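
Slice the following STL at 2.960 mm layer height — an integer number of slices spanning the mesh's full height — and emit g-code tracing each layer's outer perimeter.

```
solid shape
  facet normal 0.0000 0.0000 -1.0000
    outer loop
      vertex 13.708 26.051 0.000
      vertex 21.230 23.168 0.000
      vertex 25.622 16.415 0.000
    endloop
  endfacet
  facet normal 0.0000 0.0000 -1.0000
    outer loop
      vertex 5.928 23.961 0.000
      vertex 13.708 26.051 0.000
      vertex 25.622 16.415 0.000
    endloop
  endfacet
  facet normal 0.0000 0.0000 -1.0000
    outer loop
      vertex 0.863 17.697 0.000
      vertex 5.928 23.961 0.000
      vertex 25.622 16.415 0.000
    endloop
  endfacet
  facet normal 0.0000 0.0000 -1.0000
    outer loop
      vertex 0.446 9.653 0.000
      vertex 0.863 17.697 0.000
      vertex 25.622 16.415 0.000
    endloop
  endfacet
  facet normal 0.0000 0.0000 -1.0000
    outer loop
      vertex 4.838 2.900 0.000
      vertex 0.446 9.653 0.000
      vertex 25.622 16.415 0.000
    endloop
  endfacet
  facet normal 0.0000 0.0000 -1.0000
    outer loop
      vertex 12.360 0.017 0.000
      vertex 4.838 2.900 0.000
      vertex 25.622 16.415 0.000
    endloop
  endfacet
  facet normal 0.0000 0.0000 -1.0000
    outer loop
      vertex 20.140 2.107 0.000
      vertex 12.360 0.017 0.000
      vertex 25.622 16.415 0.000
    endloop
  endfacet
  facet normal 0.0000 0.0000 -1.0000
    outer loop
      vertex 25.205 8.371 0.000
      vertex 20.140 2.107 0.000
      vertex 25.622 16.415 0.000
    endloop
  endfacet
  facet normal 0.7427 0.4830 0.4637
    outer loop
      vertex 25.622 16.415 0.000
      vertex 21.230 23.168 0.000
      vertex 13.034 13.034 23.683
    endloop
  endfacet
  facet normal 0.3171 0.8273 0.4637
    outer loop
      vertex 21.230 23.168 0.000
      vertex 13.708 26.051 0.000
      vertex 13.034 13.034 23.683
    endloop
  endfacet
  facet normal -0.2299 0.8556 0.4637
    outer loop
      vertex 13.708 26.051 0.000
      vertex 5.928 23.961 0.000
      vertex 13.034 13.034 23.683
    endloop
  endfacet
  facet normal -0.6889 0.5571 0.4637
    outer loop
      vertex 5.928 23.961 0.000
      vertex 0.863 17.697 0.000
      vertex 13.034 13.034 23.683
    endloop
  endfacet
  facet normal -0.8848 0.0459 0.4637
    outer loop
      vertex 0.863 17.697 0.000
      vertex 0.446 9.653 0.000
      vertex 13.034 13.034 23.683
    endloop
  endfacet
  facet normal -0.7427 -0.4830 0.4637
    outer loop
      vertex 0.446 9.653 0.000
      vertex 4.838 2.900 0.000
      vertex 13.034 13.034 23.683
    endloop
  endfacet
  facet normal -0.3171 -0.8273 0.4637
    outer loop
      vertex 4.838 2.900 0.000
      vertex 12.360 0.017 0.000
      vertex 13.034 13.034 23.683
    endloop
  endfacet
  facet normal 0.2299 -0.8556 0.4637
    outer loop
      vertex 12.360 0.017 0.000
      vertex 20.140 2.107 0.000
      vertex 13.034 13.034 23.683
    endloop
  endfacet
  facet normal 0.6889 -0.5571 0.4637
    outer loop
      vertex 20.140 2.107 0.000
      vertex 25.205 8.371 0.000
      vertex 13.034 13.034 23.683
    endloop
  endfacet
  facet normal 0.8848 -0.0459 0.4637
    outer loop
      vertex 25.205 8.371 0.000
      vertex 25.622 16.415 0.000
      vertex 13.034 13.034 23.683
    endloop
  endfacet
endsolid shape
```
; perimeter-only toolpath
G21 ; units = mm
G90 ; absolute positioning
G28 ; home
; layer 1
G0 Z2.960
G0 X24.048 Y15.992
G1 X20.206 Y21.901
G1 X13.624 Y24.424
G1 X6.816 Y22.595
G1 X2.384 Y17.114
G1 X2.019 Y10.076
G1 X5.862 Y4.167
G1 X12.444 Y1.644
G1 X19.252 Y3.473
G1 X23.684 Y8.954
G1 X24.048 Y15.992
; layer 2
G0 Z5.921
G0 X22.475 Y15.570
G1 X19.181 Y20.634
G1 X13.540 Y22.797
G1 X7.704 Y21.229
G1 X3.906 Y16.531
G1 X3.593 Y10.498
G1 X6.887 Y5.434
G1 X12.528 Y3.271
G1 X18.364 Y4.839
G1 X22.162 Y9.537
G1 X22.475 Y15.570
; layer 3
G0 Z8.881
G0 X20.902 Y15.147
G1 X18.157 Y19.368
G1 X13.455 Y21.170
G1 X8.593 Y19.863
G1 X5.427 Y15.948
G1 X5.167 Y10.921
G1 X7.912 Y6.700
G1 X12.613 Y4.898
G1 X17.475 Y6.205
G1 X20.641 Y10.120
G1 X20.902 Y15.147
; layer 4
G0 Z11.841
G0 X19.328 Y14.724
G1 X17.132 Y18.101
G1 X13.371 Y19.543
G1 X9.481 Y18.497
G1 X6.949 Y15.366
G1 X6.740 Y11.344
G1 X8.936 Y7.967
G1 X12.697 Y6.526
G1 X16.587 Y7.571
G1 X19.119 Y10.703
G1 X19.328 Y14.724
; layer 5
G0 Z14.802
G0 X17.755 Y14.302
G1 X16.108 Y16.834
G1 X13.287 Y17.915
G1 X10.369 Y17.132
G1 X8.470 Y14.783
G1 X8.313 Y11.766
G1 X9.960 Y9.234
G1 X12.781 Y8.153
G1 X15.699 Y8.936
G1 X17.598 Y11.285
G1 X17.755 Y14.302
; layer 6
G0 Z17.762
G0 X16.181 Y13.879
G1 X15.083 Y15.567
G1 X13.203 Y16.288
G1 X11.258 Y15.766
G1 X9.991 Y14.200
G1 X9.887 Y12.189
G1 X10.985 Y10.501
G1 X12.866 Y9.780
G1 X14.811 Y10.302
G1 X16.077 Y11.868
G1 X16.181 Y13.879
; layer 7
G0 Z20.723
G0 X14.607 Y13.457
G1 X14.059 Y14.301
G1 X13.118 Y14.661
G1 X12.146 Y14.400
G1 X11.513 Y13.617
G1 X11.460 Y12.611
G1 X12.009 Y11.767
G1 X12.950 Y11.407
G1 X13.922 Y11.668
G1 X14.555 Y12.451
G1 X14.607 Y13.457
M2 ; end

The solid is a regular 10-sided pyramid, base circumscribed radius ≈ 13 mm, apex at z ≈ 23.7 mm. Slicing at Δz = 2.960 mm — 8 equal slices spanning the solid's height, so layer i sits at z = i·h/8 — gives 7 non-empty perimeters. Each is a 10-segment closed polygon; G0 lifts to the layer z and rapids to the start vertex, then G1 traces the edges. The cross-section shrinks linearly with z (the slice at the apex is degenerate and omitted).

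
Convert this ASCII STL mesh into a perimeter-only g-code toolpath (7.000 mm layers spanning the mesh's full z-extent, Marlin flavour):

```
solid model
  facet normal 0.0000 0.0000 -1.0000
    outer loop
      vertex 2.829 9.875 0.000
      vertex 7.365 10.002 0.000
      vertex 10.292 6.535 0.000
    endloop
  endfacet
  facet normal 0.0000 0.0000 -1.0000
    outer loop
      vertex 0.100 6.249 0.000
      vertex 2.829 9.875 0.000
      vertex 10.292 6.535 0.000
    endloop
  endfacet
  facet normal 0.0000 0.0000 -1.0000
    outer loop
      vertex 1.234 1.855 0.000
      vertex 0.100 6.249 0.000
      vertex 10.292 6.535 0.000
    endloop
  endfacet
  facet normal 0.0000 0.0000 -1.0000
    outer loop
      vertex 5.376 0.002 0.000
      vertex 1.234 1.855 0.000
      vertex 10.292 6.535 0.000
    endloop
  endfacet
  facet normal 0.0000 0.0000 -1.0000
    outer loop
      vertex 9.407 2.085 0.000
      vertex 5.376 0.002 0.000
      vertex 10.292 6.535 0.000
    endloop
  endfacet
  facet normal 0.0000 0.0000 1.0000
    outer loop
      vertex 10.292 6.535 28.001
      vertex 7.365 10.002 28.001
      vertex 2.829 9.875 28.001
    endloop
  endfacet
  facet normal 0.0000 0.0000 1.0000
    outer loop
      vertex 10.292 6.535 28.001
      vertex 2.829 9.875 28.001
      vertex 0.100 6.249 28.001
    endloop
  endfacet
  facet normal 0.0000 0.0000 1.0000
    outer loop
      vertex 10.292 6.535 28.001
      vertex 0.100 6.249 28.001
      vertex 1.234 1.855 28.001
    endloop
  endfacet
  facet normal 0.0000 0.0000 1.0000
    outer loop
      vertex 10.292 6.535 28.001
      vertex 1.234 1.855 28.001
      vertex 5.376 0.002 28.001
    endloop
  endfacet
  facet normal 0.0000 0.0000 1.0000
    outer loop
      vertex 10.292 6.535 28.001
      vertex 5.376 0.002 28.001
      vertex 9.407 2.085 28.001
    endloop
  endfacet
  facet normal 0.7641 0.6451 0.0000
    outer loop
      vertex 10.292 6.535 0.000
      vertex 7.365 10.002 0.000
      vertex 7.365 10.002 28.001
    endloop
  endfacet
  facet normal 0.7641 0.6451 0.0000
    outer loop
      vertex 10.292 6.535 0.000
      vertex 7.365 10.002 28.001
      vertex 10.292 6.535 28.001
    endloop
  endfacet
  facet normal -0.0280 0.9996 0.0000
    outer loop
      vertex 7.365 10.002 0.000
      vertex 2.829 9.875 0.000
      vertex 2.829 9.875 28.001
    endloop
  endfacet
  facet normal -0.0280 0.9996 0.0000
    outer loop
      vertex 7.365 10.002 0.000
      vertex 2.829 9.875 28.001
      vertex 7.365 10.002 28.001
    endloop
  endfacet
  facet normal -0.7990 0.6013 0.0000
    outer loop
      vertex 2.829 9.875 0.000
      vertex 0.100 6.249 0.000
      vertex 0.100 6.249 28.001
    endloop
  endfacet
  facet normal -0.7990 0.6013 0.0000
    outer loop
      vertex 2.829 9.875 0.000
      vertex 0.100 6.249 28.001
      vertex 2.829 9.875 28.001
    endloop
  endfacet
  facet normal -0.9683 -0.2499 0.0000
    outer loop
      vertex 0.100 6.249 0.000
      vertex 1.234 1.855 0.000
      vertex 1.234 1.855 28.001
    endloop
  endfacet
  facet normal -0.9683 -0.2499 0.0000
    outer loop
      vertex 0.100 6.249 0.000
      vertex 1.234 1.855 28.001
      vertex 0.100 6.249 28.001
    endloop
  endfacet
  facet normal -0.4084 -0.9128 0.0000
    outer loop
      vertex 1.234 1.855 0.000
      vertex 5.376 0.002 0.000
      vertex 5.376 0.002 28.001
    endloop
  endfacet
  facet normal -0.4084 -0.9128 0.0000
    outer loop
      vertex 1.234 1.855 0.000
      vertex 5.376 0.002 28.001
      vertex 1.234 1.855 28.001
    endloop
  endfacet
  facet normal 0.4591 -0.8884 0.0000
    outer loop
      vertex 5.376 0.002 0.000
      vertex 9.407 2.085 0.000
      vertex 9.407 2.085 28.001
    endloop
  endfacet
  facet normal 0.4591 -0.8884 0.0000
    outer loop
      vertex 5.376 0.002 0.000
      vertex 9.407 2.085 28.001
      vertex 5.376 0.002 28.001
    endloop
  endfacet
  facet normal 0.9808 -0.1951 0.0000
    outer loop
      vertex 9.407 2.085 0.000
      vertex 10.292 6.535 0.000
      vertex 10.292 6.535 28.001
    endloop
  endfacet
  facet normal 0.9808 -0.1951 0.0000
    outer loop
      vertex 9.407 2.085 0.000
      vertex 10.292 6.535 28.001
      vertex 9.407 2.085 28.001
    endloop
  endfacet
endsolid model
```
; perimeter-only toolpath
G21 ; units = mm
G90 ; absolute positioning
G28 ; home
; layer 1
G0 Z7.000
G0 X10.292 Y6.535
G1 X7.365 Y10.002
G1 X2.829 Y9.875
G1 X0.100 Y6.249
G1 X1.234 Y1.855
G1 X5.376 Y0.002
G1 X9.407 Y2.085
G1 X10.292 Y6.535
; layer 2
G0 Z14.001
G0 X10.292 Y6.535
G1 X7.365 Y10.002
G1 X2.829 Y9.875
G1 X0.100 Y6.249
G1 X1.234 Y1.855
G1 X5.376 Y0.002
G1 X9.407 Y2.085
G1 X10.292 Y6.535
; layer 3
G0 Z21.001
G0 X10.292 Y6.535
G1 X7.365 Y10.002
G1 X2.829 Y9.875
G1 X0.100 Y6.249
G1 X1.234 Y1.855
G1 X5.376 Y0.002
G1 X9.407 Y2.085
G1 X10.292 Y6.535
; layer 4
G0 Z28.001
G0 X10.292 Y6.535
G1 X7.365 Y10.002
G1 X2.829 Y9.875
G1 X0.100 Y6.249
G1 X1.234 Y1.855
G1 X5.376 Y0.002
G1 X9.407 Y2.085
G1 X10.292 Y6.535
M2 ; end

The solid is a regular 7-sided prism (a cylinder approximated with 7 flat sides), circumscribed radius ≈ 5.23 mm, height ≈ 28 mm. Slicing at Δz = 7.000 mm — 4 equal slices spanning the solid's height, so layer i sits at z = i·h/4 — gives 4 non-empty perimeters. Each is a 7-segment closed polygon; G0 lifts to the layer z and rapids to the start vertex, then G1 traces the edges.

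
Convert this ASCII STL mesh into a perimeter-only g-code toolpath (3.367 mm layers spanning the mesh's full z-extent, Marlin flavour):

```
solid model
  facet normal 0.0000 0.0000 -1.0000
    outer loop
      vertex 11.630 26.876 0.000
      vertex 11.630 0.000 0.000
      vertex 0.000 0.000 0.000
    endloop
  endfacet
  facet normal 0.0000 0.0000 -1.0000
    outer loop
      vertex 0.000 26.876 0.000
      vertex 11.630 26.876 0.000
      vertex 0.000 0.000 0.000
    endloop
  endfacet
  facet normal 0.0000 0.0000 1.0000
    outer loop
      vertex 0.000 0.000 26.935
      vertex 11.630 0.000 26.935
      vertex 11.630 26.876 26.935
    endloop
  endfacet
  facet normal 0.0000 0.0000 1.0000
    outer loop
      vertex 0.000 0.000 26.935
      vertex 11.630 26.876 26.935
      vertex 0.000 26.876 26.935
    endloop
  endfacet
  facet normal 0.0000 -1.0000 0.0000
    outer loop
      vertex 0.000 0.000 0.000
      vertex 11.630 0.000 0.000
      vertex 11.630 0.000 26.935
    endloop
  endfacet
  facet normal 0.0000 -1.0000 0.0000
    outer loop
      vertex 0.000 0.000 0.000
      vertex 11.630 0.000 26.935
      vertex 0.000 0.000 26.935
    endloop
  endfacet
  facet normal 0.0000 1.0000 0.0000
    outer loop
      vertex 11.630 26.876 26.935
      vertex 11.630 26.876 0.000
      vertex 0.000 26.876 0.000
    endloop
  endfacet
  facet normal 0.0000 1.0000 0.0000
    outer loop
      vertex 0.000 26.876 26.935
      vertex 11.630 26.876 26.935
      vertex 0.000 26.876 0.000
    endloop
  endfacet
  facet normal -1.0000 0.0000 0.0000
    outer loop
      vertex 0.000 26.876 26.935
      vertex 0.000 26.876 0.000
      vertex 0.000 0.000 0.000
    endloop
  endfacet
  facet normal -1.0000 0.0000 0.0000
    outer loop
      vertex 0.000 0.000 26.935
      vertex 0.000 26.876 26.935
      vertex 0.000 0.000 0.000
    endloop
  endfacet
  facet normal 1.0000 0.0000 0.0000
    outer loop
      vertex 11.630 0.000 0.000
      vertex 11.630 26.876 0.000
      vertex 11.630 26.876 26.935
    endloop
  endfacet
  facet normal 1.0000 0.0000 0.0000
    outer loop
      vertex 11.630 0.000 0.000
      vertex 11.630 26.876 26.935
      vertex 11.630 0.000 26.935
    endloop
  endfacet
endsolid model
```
; perimeter-only toolpath
G21 ; units = mm
G90 ; absolute positioning
G28 ; home
; layer 1
G0 Z3.367
G0 X0.000 Y0.000
G1 X11.630 Y0.000
G1 X11.630 Y26.876
G1 X0.000 Y26.876
G1 X0.000 Y0.000
; layer 2
G0 Z6.734
G0 X0.000 Y0.000
G1 X11.630 Y0.000
G1 X11.630 Y26.876
G1 X0.000 Y26.876
G1 X0.000 Y0.000
; layer 3
G0 Z10.101
G0 X0.000 Y0.000
G1 X11.630 Y0.000
G1 X11.630 Y26.876
G1 X0.000 Y26.876
G1 X0.000 Y0.000
; layer 4
G0 Z13.467
G0 X0.000 Y0.000
G1 X11.630 Y0.000
G1 X11.630 Y26.876
G1 X0.000 Y26.876
G1 X0.000 Y0.000
; layer 5
G0 Z16.834
G0 X0.000 Y0.000
G1 X11.630 Y0.000
G1 X11.630 Y26.876
G1 X0.000 Y26.876
G1 X0.000 Y0.000
; layer 6
G0 Z20.201
G0 X0.000 Y0.000
G1 X11.630 Y0.000
G1 X11.630 Y26.876
G1 X0.000 Y26.876
G1 X0.000 Y0.000
; layer 7
G0 Z23.568
G0 X0.000 Y0.000
G1 X11.630 Y0.000
G1 X11.630 Y26.876
G1 X0.000 Y26.876
G1 X0.000 Y0.000
; layer 8
G0 Z26.935
G0 X0.000 Y0.000
G1 X11.630 Y0.000
G1 X11.630 Y26.876
G1 X0.000 Y26.876
G1 X0.000 Y0.000
M2 ; end

The solid is a rectangular box, roughly 11.6 × 26.9 mm footprint and 26.9 mm tall. Slicing at Δz = 3.367 mm — 8 equal slices spanning the solid's height, so layer i sits at z = i·h/8 — gives 8 non-empty perimeters. Each is a 4-segment closed polygon; G0 lifts to the layer z and rapids to the start vertex, then G1 traces the edges.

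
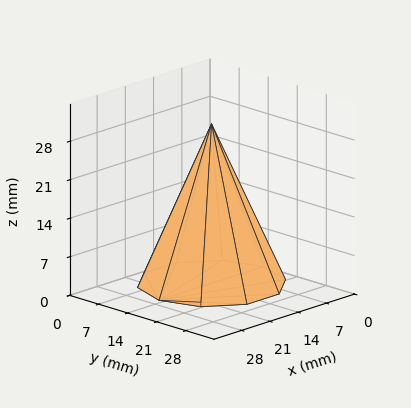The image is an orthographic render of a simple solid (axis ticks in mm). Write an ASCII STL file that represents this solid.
Reading the render: the shape is a regular 10-sided pyramid, base circumscribed radius ≈ 13 mm, apex at z ≈ 29 mm (dimensions read to the nearest mm from the axis ticks). For the STL, each face is triangulated and given an outward normal.

solid part
  facet normal 0.0000 0.0000 -1.0000
    outer loop
      vertex 17.0 25.4 0.0
      vertex 23.5 20.6 0.0
      vertex 26.0 13.0 0.0
    endloop
  endfacet
  facet normal 0.0000 0.0000 -1.0000
    outer loop
      vertex 9.0 25.4 0.0
      vertex 17.0 25.4 0.0
      vertex 26.0 13.0 0.0
    endloop
  endfacet
  facet normal 0.0000 0.0000 -1.0000
    outer loop
      vertex 2.5 20.6 0.0
      vertex 9.0 25.4 0.0
      vertex 26.0 13.0 0.0
    endloop
  endfacet
  facet normal 0.0000 0.0000 -1.0000
    outer loop
      vertex 0.0 13.0 0.0
      vertex 2.5 20.6 0.0
      vertex 26.0 13.0 0.0
    endloop
  endfacet
  facet normal 0.0000 0.0000 -1.0000
    outer loop
      vertex 2.5 5.4 0.0
      vertex 0.0 13.0 0.0
      vertex 26.0 13.0 0.0
    endloop
  endfacet
  facet normal 0.0000 0.0000 -1.0000
    outer loop
      vertex 9.0 0.6 0.0
      vertex 2.5 5.4 0.0
      vertex 26.0 13.0 0.0
    endloop
  endfacet
  facet normal 0.0000 0.0000 -1.0000
    outer loop
      vertex 17.0 0.6 0.0
      vertex 9.0 0.6 0.0
      vertex 26.0 13.0 0.0
    endloop
  endfacet
  facet normal 0.0000 0.0000 -1.0000
    outer loop
      vertex 23.5 5.4 0.0
      vertex 17.0 0.6 0.0
      vertex 26.0 13.0 0.0
    endloop
  endfacet
  facet normal 0.8740 0.2875 0.3918
    outer loop
      vertex 26.0 13.0 0.0
      vertex 23.5 20.6 0.0
      vertex 13.0 13.0 29.0
    endloop
  endfacet
  facet normal 0.5465 0.7401 0.3918
    outer loop
      vertex 23.5 20.6 0.0
      vertex 17.0 25.4 0.0
      vertex 13.0 13.0 29.0
    endloop
  endfacet
  facet normal 0.0000 0.9195 0.3932
    outer loop
      vertex 17.0 25.4 0.0
      vertex 9.0 25.4 0.0
      vertex 13.0 13.0 29.0
    endloop
  endfacet
  facet normal -0.5465 0.7401 0.3918
    outer loop
      vertex 9.0 25.4 0.0
      vertex 2.5 20.6 0.0
      vertex 13.0 13.0 29.0
    endloop
  endfacet
  facet normal -0.8740 0.2875 0.3918
    outer loop
      vertex 2.5 20.6 0.0
      vertex 0.0 13.0 0.0
      vertex 13.0 13.0 29.0
    endloop
  endfacet
  facet normal -0.8740 -0.2875 0.3918
    outer loop
      vertex 0.0 13.0 0.0
      vertex 2.5 5.4 0.0
      vertex 13.0 13.0 29.0
    endloop
  endfacet
  facet normal -0.5465 -0.7401 0.3918
    outer loop
      vertex 2.5 5.4 0.0
      vertex 9.0 0.6 0.0
      vertex 13.0 13.0 29.0
    endloop
  endfacet
  facet normal 0.0000 -0.9195 0.3932
    outer loop
      vertex 9.0 0.6 0.0
      vertex 17.0 0.6 0.0
      vertex 13.0 13.0 29.0
    endloop
  endfacet
  facet normal 0.5465 -0.7401 0.3918
    outer loop
      vertex 17.0 0.6 0.0
      vertex 23.5 5.4 0.0
      vertex 13.0 13.0 29.0
    endloop
  endfacet
  facet normal 0.8740 -0.2875 0.3918
    outer loop
      vertex 23.5 5.4 0.0
      vertex 26.0 13.0 0.0
      vertex 13.0 13.0 29.0
    endloop
  endfacet
endsolid part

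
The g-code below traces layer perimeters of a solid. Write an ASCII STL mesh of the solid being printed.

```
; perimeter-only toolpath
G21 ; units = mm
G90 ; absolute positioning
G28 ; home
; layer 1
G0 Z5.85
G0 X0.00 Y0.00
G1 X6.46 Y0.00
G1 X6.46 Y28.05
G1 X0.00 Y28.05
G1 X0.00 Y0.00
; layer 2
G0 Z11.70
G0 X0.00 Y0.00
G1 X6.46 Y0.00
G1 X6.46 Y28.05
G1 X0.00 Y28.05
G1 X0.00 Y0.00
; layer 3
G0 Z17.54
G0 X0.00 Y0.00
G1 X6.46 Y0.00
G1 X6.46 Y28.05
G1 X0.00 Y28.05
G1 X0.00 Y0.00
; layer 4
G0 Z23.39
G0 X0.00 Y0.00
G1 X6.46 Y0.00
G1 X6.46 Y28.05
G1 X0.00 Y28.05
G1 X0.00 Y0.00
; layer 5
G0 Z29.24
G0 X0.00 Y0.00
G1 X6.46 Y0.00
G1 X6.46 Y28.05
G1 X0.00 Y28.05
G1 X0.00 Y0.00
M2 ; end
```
solid part
  facet normal 0.0000 0.0000 -1.0000
    outer loop
      vertex 6.46 28.05 0.00
      vertex 6.46 0.00 0.00
      vertex 0.00 0.00 0.00
    endloop
  endfacet
  facet normal 0.0000 0.0000 -1.0000
    outer loop
      vertex 0.00 28.05 0.00
      vertex 6.46 28.05 0.00
      vertex 0.00 0.00 0.00
    endloop
  endfacet
  facet normal 0.0000 0.0000 1.0000
    outer loop
      vertex 0.00 0.00 29.24
      vertex 6.46 0.00 29.24
      vertex 6.46 28.05 29.24
    endloop
  endfacet
  facet normal 0.0000 0.0000 1.0000
    outer loop
      vertex 0.00 0.00 29.24
      vertex 6.46 28.05 29.24
      vertex 0.00 28.05 29.24
    endloop
  endfacet
  facet normal 0.0000 -1.0000 0.0000
    outer loop
      vertex 0.00 0.00 0.00
      vertex 6.46 0.00 0.00
      vertex 6.46 0.00 29.24
    endloop
  endfacet
  facet normal 0.0000 -1.0000 0.0000
    outer loop
      vertex 0.00 0.00 0.00
      vertex 6.46 0.00 29.24
      vertex 0.00 0.00 29.24
    endloop
  endfacet
  facet normal 0.0000 1.0000 0.0000
    outer loop
      vertex 6.46 28.05 29.24
      vertex 6.46 28.05 0.00
      vertex 0.00 28.05 0.00
    endloop
  endfacet
  facet normal 0.0000 1.0000 0.0000
    outer loop
      vertex 0.00 28.05 29.24
      vertex 6.46 28.05 29.24
      vertex 0.00 28.05 0.00
    endloop
  endfacet
  facet normal -1.0000 0.0000 0.0000
    outer loop
      vertex 0.00 28.05 29.24
      vertex 0.00 28.05 0.00
      vertex 0.00 0.00 0.00
    endloop
  endfacet
  facet normal -1.0000 0.0000 0.0000
    outer loop
      vertex 0.00 0.00 29.24
      vertex 0.00 28.05 29.24
      vertex 0.00 0.00 0.00
    endloop
  endfacet
  facet normal 1.0000 0.0000 0.0000
    outer loop
      vertex 6.46 0.00 0.00
      vertex 6.46 28.05 0.00
      vertex 6.46 28.05 29.24
    endloop
  endfacet
  facet normal 1.0000 0.0000 0.0000
    outer loop
      vertex 6.46 0.00 0.00
      vertex 6.46 28.05 29.24
      vertex 6.46 0.00 29.24
    endloop
  endfacet
endsolid part

The G0 Z moves step by Δz≈5.85 mm. Every layer's G1 loop is the same polygon, so the solid is a straight extrusion of it from z=0 to z≈29.2. Closing with flat bottom and top caps and triangulating gives 12 facets — a rectangular box, roughly 6.46 × 28.1 mm footprint and 29.2 mm tall.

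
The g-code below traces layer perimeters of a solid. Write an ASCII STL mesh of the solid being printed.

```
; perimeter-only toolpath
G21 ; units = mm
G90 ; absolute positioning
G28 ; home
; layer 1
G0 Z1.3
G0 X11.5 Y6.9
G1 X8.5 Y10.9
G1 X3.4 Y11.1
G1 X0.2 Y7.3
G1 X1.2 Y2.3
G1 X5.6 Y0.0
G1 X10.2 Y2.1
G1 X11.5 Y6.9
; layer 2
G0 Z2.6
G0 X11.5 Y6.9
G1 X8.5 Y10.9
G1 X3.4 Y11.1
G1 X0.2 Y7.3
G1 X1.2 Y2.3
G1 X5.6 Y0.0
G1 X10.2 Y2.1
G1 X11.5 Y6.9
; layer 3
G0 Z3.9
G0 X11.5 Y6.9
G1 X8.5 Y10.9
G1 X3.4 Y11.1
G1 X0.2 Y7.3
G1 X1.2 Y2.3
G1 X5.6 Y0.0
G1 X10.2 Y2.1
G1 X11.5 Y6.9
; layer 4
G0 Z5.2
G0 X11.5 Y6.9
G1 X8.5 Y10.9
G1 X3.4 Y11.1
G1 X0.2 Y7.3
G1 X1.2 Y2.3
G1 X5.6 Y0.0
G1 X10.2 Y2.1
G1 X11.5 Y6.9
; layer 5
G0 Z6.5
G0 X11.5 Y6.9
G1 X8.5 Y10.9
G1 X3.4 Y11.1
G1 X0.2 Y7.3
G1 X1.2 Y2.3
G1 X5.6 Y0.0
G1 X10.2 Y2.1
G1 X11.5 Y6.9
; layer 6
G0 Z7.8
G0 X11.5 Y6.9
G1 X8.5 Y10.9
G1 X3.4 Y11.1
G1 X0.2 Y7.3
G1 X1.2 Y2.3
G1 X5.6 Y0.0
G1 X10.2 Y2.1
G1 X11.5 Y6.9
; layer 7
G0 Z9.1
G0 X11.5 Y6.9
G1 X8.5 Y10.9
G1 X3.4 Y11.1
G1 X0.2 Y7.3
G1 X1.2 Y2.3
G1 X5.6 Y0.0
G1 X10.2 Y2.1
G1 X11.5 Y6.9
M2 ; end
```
solid part
  facet normal 0.0000 0.0000 -1.0000
    outer loop
      vertex 3.4 11.1 0.0
      vertex 8.5 10.9 0.0
      vertex 11.5 6.9 0.0
    endloop
  endfacet
  facet normal 0.0000 0.0000 -1.0000
    outer loop
      vertex 0.2 7.3 0.0
      vertex 3.4 11.1 0.0
      vertex 11.5 6.9 0.0
    endloop
  endfacet
  facet normal 0.0000 0.0000 -1.0000
    outer loop
      vertex 1.2 2.3 0.0
      vertex 0.2 7.3 0.0
      vertex 11.5 6.9 0.0
    endloop
  endfacet
  facet normal 0.0000 0.0000 -1.0000
    outer loop
      vertex 5.6 0.0 0.0
      vertex 1.2 2.3 0.0
      vertex 11.5 6.9 0.0
    endloop
  endfacet
  facet normal 0.0000 0.0000 -1.0000
    outer loop
      vertex 10.2 2.1 0.0
      vertex 5.6 0.0 0.0
      vertex 11.5 6.9 0.0
    endloop
  endfacet
  facet normal 0.0000 0.0000 1.0000
    outer loop
      vertex 11.5 6.9 9.1
      vertex 8.5 10.9 9.1
      vertex 3.4 11.1 9.1
    endloop
  endfacet
  facet normal 0.0000 0.0000 1.0000
    outer loop
      vertex 11.5 6.9 9.1
      vertex 3.4 11.1 9.1
      vertex 0.2 7.3 9.1
    endloop
  endfacet
  facet normal 0.0000 0.0000 1.0000
    outer loop
      vertex 11.5 6.9 9.1
      vertex 0.2 7.3 9.1
      vertex 1.2 2.3 9.1
    endloop
  endfacet
  facet normal 0.0000 0.0000 1.0000
    outer loop
      vertex 11.5 6.9 9.1
      vertex 1.2 2.3 9.1
      vertex 5.6 0.0 9.1
    endloop
  endfacet
  facet normal 0.0000 0.0000 1.0000
    outer loop
      vertex 11.5 6.9 9.1
      vertex 5.6 0.0 9.1
      vertex 10.2 2.1 9.1
    endloop
  endfacet
  facet normal 0.8000 0.6000 0.0000
    outer loop
      vertex 11.5 6.9 0.0
      vertex 8.5 10.9 0.0
      vertex 8.5 10.9 9.1
    endloop
  endfacet
  facet normal 0.8000 0.6000 0.0000
    outer loop
      vertex 11.5 6.9 0.0
      vertex 8.5 10.9 9.1
      vertex 11.5 6.9 9.1
    endloop
  endfacet
  facet normal 0.0392 0.9992 0.0000
    outer loop
      vertex 8.5 10.9 0.0
      vertex 3.4 11.1 0.0
      vertex 3.4 11.1 9.1
    endloop
  endfacet
  facet normal 0.0392 0.9992 0.0000
    outer loop
      vertex 8.5 10.9 0.0
      vertex 3.4 11.1 9.1
      vertex 8.5 10.9 9.1
    endloop
  endfacet
  facet normal -0.7649 0.6441 0.0000
    outer loop
      vertex 3.4 11.1 0.0
      vertex 0.2 7.3 0.0
      vertex 0.2 7.3 9.1
    endloop
  endfacet
  facet normal -0.7649 0.6441 0.0000
    outer loop
      vertex 3.4 11.1 0.0
      vertex 0.2 7.3 9.1
      vertex 3.4 11.1 9.1
    endloop
  endfacet
  facet normal -0.9806 -0.1961 0.0000
    outer loop
      vertex 0.2 7.3 0.0
      vertex 1.2 2.3 0.0
      vertex 1.2 2.3 9.1
    endloop
  endfacet
  facet normal -0.9806 -0.1961 0.0000
    outer loop
      vertex 0.2 7.3 0.0
      vertex 1.2 2.3 9.1
      vertex 0.2 7.3 9.1
    endloop
  endfacet
  facet normal -0.4633 -0.8862 0.0000
    outer loop
      vertex 1.2 2.3 0.0
      vertex 5.6 0.0 0.0
      vertex 5.6 0.0 9.1
    endloop
  endfacet
  facet normal -0.4633 -0.8862 0.0000
    outer loop
      vertex 1.2 2.3 0.0
      vertex 5.6 0.0 9.1
      vertex 1.2 2.3 9.1
    endloop
  endfacet
  facet normal 0.4153 -0.9097 0.0000
    outer loop
      vertex 5.6 0.0 0.0
      vertex 10.2 2.1 0.0
      vertex 10.2 2.1 9.1
    endloop
  endfacet
  facet normal 0.4153 -0.9097 0.0000
    outer loop
      vertex 5.6 0.0 0.0
      vertex 10.2 2.1 9.1
      vertex 5.6 0.0 9.1
    endloop
  endfacet
  facet normal 0.9652 -0.2614 0.0000
    outer loop
      vertex 10.2 2.1 0.0
      vertex 11.5 6.9 0.0
      vertex 11.5 6.9 9.1
    endloop
  endfacet
  facet normal 0.9652 -0.2614 0.0000
    outer loop
      vertex 10.2 2.1 0.0
      vertex 11.5 6.9 9.1
      vertex 10.2 2.1 9.1
    endloop
  endfacet
endsolid part

The G0 Z moves step by Δz≈1.3 mm. Every layer's G1 loop is the same polygon, so the solid is a straight extrusion of it from z=0 to z≈9.1. Closing with flat bottom and top caps and triangulating gives 24 facets — a regular 7-sided prism (a cylinder approximated with 7 flat sides), circumscribed radius ≈ 5.8 mm, height ≈ 9.1 mm.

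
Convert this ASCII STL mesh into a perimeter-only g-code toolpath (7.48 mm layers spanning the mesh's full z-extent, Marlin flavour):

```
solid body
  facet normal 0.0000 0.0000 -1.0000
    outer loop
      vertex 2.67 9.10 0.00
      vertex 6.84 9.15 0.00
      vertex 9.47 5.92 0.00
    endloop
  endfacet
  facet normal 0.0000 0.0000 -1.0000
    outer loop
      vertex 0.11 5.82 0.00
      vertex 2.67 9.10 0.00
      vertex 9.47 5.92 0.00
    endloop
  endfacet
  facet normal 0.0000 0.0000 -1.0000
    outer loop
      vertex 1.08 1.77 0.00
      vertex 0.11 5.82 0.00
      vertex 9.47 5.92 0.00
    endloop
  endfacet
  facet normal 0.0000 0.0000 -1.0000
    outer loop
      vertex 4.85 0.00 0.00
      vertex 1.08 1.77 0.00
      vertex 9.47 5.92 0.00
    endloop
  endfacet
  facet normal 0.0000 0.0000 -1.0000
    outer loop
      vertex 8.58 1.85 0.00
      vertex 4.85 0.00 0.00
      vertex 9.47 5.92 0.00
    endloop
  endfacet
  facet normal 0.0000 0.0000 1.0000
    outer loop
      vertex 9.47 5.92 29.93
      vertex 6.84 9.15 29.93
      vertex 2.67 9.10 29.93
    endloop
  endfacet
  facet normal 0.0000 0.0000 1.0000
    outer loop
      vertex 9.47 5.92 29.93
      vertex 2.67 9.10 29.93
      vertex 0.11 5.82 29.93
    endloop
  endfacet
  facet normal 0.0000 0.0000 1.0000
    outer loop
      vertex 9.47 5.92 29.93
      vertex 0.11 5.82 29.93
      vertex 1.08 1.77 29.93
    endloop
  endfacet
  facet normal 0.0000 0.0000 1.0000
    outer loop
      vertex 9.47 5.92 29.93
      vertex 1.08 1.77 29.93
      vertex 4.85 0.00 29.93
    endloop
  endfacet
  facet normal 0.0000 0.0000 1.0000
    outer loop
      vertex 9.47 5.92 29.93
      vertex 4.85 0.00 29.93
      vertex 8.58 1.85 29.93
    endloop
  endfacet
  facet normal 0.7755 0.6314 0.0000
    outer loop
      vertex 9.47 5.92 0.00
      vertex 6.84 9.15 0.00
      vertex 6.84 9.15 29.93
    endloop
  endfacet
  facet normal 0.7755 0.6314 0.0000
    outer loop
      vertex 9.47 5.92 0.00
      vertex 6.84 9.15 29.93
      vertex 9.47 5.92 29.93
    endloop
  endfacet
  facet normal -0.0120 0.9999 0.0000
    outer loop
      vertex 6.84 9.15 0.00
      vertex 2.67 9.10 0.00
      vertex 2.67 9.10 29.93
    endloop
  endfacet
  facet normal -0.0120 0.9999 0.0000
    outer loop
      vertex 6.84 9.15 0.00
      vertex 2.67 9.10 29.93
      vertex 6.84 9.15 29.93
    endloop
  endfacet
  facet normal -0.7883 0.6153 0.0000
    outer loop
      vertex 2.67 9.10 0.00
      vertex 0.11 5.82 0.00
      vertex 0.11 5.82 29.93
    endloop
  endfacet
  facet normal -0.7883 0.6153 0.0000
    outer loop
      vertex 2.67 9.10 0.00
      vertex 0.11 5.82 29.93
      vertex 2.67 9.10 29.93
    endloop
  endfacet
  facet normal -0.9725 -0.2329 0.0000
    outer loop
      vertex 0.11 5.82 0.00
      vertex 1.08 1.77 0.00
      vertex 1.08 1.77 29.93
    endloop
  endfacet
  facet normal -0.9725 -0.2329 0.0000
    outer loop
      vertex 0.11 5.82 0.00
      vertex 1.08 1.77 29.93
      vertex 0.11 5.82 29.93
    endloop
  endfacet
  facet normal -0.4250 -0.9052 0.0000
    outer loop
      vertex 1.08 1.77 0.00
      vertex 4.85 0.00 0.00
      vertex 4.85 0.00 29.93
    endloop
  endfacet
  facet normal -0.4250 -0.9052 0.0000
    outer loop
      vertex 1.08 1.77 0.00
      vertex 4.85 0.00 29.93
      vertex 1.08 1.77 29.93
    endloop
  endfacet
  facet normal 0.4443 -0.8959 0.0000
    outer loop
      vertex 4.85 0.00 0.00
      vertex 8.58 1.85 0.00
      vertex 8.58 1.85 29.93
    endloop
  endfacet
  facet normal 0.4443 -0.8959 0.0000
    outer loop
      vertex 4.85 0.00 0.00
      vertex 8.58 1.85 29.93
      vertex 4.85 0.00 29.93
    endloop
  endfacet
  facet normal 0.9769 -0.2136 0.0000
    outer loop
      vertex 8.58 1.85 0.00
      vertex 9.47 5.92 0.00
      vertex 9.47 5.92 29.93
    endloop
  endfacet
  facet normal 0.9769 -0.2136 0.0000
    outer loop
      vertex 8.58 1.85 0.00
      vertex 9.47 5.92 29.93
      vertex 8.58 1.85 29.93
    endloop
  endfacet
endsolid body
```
; perimeter-only toolpath
G21 ; units = mm
G90 ; absolute positioning
G28 ; home
; layer 1
G0 Z7.48
G0 X9.47 Y5.92
G1 X6.84 Y9.15
G1 X2.67 Y9.10
G1 X0.11 Y5.82
G1 X1.08 Y1.77
G1 X4.85 Y0.00
G1 X8.58 Y1.85
G1 X9.47 Y5.92
; layer 2
G0 Z14.96
G0 X9.47 Y5.92
G1 X6.84 Y9.15
G1 X2.67 Y9.10
G1 X0.11 Y5.82
G1 X1.08 Y1.77
G1 X4.85 Y0.00
G1 X8.58 Y1.85
G1 X9.47 Y5.92
; layer 3
G0 Z22.45
G0 X9.47 Y5.92
G1 X6.84 Y9.15
G1 X2.67 Y9.10
G1 X0.11 Y5.82
G1 X1.08 Y1.77
G1 X4.85 Y0.00
G1 X8.58 Y1.85
G1 X9.47 Y5.92
; layer 4
G0 Z29.93
G0 X9.47 Y5.92
G1 X6.84 Y9.15
G1 X2.67 Y9.10
G1 X0.11 Y5.82
G1 X1.08 Y1.77
G1 X4.85 Y0.00
G1 X8.58 Y1.85
G1 X9.47 Y5.92
M2 ; end

The solid is a regular 7-sided prism (a cylinder approximated with 7 flat sides), circumscribed radius ≈ 4.8 mm, height ≈ 29.9 mm. Slicing at Δz = 7.48 mm — 4 equal slices spanning the solid's height, so layer i sits at z = i·h/4 — gives 4 non-empty perimeters. Each is a 7-segment closed polygon; G0 lifts to the layer z and rapids to the start vertex, then G1 traces the edges.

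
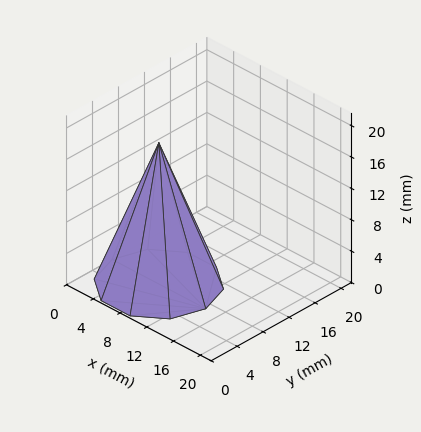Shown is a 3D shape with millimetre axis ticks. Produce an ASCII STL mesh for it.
Reading the render: the shape is a regular 10-sided pyramid, base circumscribed radius ≈ 7 mm, apex at z ≈ 18 mm (dimensions read to the nearest mm from the axis ticks). For the STL, each face is triangulated and given an outward normal.

solid part
  facet normal 0.0000 0.0000 -1.0000
    outer loop
      vertex 9.163 13.657 0.000
      vertex 12.663 11.114 0.000
      vertex 14.000 7.000 0.000
    endloop
  endfacet
  facet normal 0.0000 0.0000 -1.0000
    outer loop
      vertex 4.837 13.657 0.000
      vertex 9.163 13.657 0.000
      vertex 14.000 7.000 0.000
    endloop
  endfacet
  facet normal 0.0000 0.0000 -1.0000
    outer loop
      vertex 1.337 11.114 0.000
      vertex 4.837 13.657 0.000
      vertex 14.000 7.000 0.000
    endloop
  endfacet
  facet normal 0.0000 0.0000 -1.0000
    outer loop
      vertex 0.000 7.000 0.000
      vertex 1.337 11.114 0.000
      vertex 14.000 7.000 0.000
    endloop
  endfacet
  facet normal 0.0000 0.0000 -1.0000
    outer loop
      vertex 1.337 2.886 0.000
      vertex 0.000 7.000 0.000
      vertex 14.000 7.000 0.000
    endloop
  endfacet
  facet normal 0.0000 0.0000 -1.0000
    outer loop
      vertex 4.837 0.343 0.000
      vertex 1.337 2.886 0.000
      vertex 14.000 7.000 0.000
    endloop
  endfacet
  facet normal 0.0000 0.0000 -1.0000
    outer loop
      vertex 9.163 0.343 0.000
      vertex 4.837 0.343 0.000
      vertex 14.000 7.000 0.000
    endloop
  endfacet
  facet normal 0.0000 0.0000 -1.0000
    outer loop
      vertex 12.663 2.886 0.000
      vertex 9.163 0.343 0.000
      vertex 14.000 7.000 0.000
    endloop
  endfacet
  facet normal 0.8920 0.2899 0.3469
    outer loop
      vertex 14.000 7.000 0.000
      vertex 12.663 11.114 0.000
      vertex 7.000 7.000 18.000
    endloop
  endfacet
  facet normal 0.5513 0.7588 0.3469
    outer loop
      vertex 12.663 11.114 0.000
      vertex 9.163 13.657 0.000
      vertex 7.000 7.000 18.000
    endloop
  endfacet
  facet normal 0.0000 0.9379 0.3469
    outer loop
      vertex 9.163 13.657 0.000
      vertex 4.837 13.657 0.000
      vertex 7.000 7.000 18.000
    endloop
  endfacet
  facet normal -0.5513 0.7588 0.3469
    outer loop
      vertex 4.837 13.657 0.000
      vertex 1.337 11.114 0.000
      vertex 7.000 7.000 18.000
    endloop
  endfacet
  facet normal -0.8920 0.2899 0.3469
    outer loop
      vertex 1.337 11.114 0.000
      vertex 0.000 7.000 0.000
      vertex 7.000 7.000 18.000
    endloop
  endfacet
  facet normal -0.8920 -0.2899 0.3469
    outer loop
      vertex 0.000 7.000 0.000
      vertex 1.337 2.886 0.000
      vertex 7.000 7.000 18.000
    endloop
  endfacet
  facet normal -0.5513 -0.7588 0.3469
    outer loop
      vertex 1.337 2.886 0.000
      vertex 4.837 0.343 0.000
      vertex 7.000 7.000 18.000
    endloop
  endfacet
  facet normal 0.0000 -0.9379 0.3469
    outer loop
      vertex 4.837 0.343 0.000
      vertex 9.163 0.343 0.000
      vertex 7.000 7.000 18.000
    endloop
  endfacet
  facet normal 0.5513 -0.7588 0.3469
    outer loop
      vertex 9.163 0.343 0.000
      vertex 12.663 2.886 0.000
      vertex 7.000 7.000 18.000
    endloop
  endfacet
  facet normal 0.8920 -0.2899 0.3469
    outer loop
      vertex 12.663 2.886 0.000
      vertex 14.000 7.000 0.000
      vertex 7.000 7.000 18.000
    endloop
  endfacet
endsolid part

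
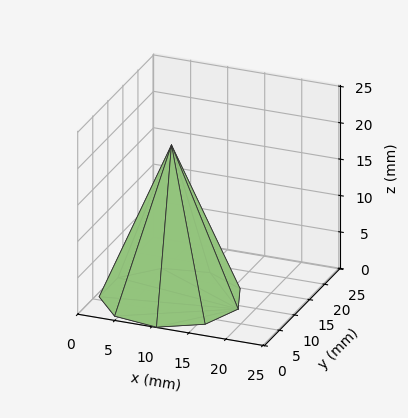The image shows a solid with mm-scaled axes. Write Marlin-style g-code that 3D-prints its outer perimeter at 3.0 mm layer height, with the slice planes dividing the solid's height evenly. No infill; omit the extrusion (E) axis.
Reading the render: the shape is a regular 9-sided pyramid, base circumscribed radius ≈ 9 mm, apex at z ≈ 21 mm (dimensions read to the nearest mm from the axis ticks). For the g-code, the solid's height is divided into equal slices at the stated Δz and each level perimeter traced with G1 moves after a G0 lift.

; perimeter-only toolpath
G21 ; units = mm
G90 ; absolute positioning
G28 ; home
; layer 1
G0 Z3.0
G0 X16.7 Y9.0
G1 X14.9 Y14.0
G1 X10.4 Y16.6
G1 X5.1 Y15.7
G1 X1.7 Y11.7
G1 X1.7 Y6.3
G1 X5.1 Y2.3
G1 X10.4 Y1.4
G1 X14.9 Y4.0
G1 X16.7 Y9.0
; layer 2
G0 Z6.0
G0 X15.4 Y9.0
G1 X13.9 Y13.1
G1 X10.1 Y15.4
G1 X5.8 Y14.6
G1 X2.9 Y11.2
G1 X2.9 Y6.8
G1 X5.8 Y3.4
G1 X10.1 Y2.6
G1 X13.9 Y4.9
G1 X15.4 Y9.0
; layer 3
G0 Z9.0
G0 X14.1 Y9.0
G1 X12.9 Y12.3
G1 X9.9 Y14.1
G1 X6.4 Y13.5
G1 X4.1 Y10.8
G1 X4.1 Y7.2
G1 X6.4 Y4.5
G1 X9.9 Y3.9
G1 X12.9 Y5.7
G1 X14.1 Y9.0
; layer 4
G0 Z12.0
G0 X12.9 Y9.0
G1 X12.0 Y11.5
G1 X9.7 Y12.8
G1 X7.1 Y12.3
G1 X5.4 Y10.3
G1 X5.4 Y7.7
G1 X7.1 Y5.7
G1 X9.7 Y5.2
G1 X12.0 Y6.5
G1 X12.9 Y9.0
; layer 5
G0 Z15.0
G0 X11.6 Y9.0
G1 X11.0 Y10.7
G1 X9.5 Y11.5
G1 X7.7 Y11.2
G1 X6.6 Y9.9
G1 X6.6 Y8.1
G1 X7.7 Y6.8
G1 X9.5 Y6.5
G1 X11.0 Y7.3
G1 X11.6 Y9.0
; layer 6
G0 Z18.0
G0 X10.3 Y9.0
G1 X10.0 Y9.8
G1 X9.2 Y10.3
G1 X8.4 Y10.1
G1 X7.8 Y9.4
G1 X7.8 Y8.6
G1 X8.4 Y7.9
G1 X9.2 Y7.7
G1 X10.0 Y8.2
G1 X10.3 Y9.0
M2 ; end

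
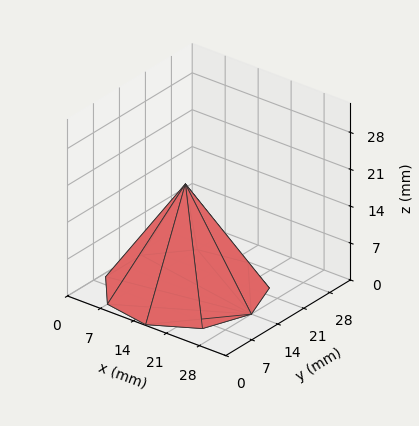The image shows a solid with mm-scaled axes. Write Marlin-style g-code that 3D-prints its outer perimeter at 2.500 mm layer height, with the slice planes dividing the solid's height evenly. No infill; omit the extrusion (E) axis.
Reading the render: the shape is a regular 9-sided pyramid, base circumscribed radius ≈ 14 mm, apex at z ≈ 20 mm (dimensions read to the nearest mm from the axis ticks). For the g-code, the solid's height is divided into equal slices at the stated Δz and each level perimeter traced with G1 moves after a G0 lift.

; perimeter-only toolpath
G21 ; units = mm
G90 ; absolute positioning
G28 ; home
; layer 1
G0 Z2.500
G0 X26.250 Y14.000
G1 X23.384 Y21.874
G1 X16.127 Y26.064
G1 X7.875 Y24.608
G1 X2.489 Y18.189
G1 X2.489 Y9.810
G1 X7.875 Y3.391
G1 X16.127 Y1.936
G1 X23.384 Y6.126
G1 X26.250 Y14.000
; layer 2
G0 Z5.000
G0 X24.500 Y14.000
G1 X22.044 Y20.749
G1 X15.823 Y24.340
G1 X8.750 Y23.093
G1 X4.133 Y17.591
G1 X4.133 Y10.409
G1 X8.750 Y4.907
G1 X15.823 Y3.660
G1 X22.044 Y7.251
G1 X24.500 Y14.000
; layer 3
G0 Z7.500
G0 X22.750 Y14.000
G1 X20.703 Y19.624
G1 X15.519 Y22.617
G1 X9.625 Y21.578
G1 X5.777 Y16.992
G1 X5.777 Y11.008
G1 X9.625 Y6.422
G1 X15.519 Y5.383
G1 X20.703 Y8.376
G1 X22.750 Y14.000
; layer 4
G0 Z10.000
G0 X21.000 Y14.000
G1 X19.363 Y18.499
G1 X15.216 Y20.893
G1 X10.500 Y20.062
G1 X7.422 Y16.394
G1 X7.422 Y11.606
G1 X10.500 Y7.938
G1 X15.216 Y7.106
G1 X19.363 Y9.501
G1 X21.000 Y14.000
; layer 5
G0 Z12.500
G0 X19.250 Y14.000
G1 X18.022 Y17.375
G1 X14.912 Y19.170
G1 X11.375 Y18.547
G1 X9.066 Y15.796
G1 X9.066 Y12.204
G1 X11.375 Y9.454
G1 X14.912 Y8.830
G1 X18.022 Y10.625
G1 X19.250 Y14.000
; layer 6
G0 Z15.000
G0 X17.500 Y14.000
G1 X16.681 Y16.250
G1 X14.608 Y17.447
G1 X12.250 Y17.031
G1 X10.711 Y15.197
G1 X10.711 Y12.803
G1 X12.250 Y10.969
G1 X14.608 Y10.553
G1 X16.681 Y11.750
G1 X17.500 Y14.000
; layer 7
G0 Z17.500
G0 X15.750 Y14.000
G1 X15.341 Y15.125
G1 X14.304 Y15.723
G1 X13.125 Y15.515
G1 X12.355 Y14.598
G1 X12.355 Y13.402
G1 X13.125 Y12.485
G1 X14.304 Y12.277
G1 X15.341 Y12.875
G1 X15.750 Y14.000
M2 ; end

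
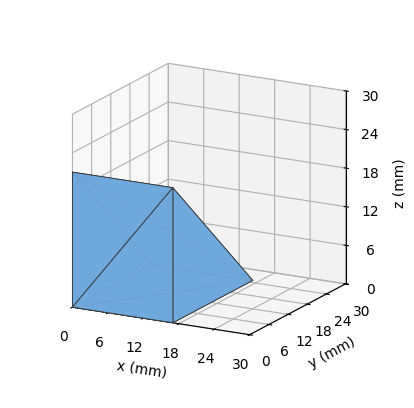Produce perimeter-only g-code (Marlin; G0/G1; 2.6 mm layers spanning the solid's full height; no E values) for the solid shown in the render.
Reading the render: the shape is a wedge (ramp): 17 × 25 mm base, rising to 21 mm along the y=0 edge and sloping linearly to z=0 at y=25 (dimensions read to the nearest mm from the axis ticks). For the g-code, the solid's height is divided into equal slices at the stated Δz and each level perimeter traced with G1 moves after a G0 lift.

; perimeter-only toolpath
G21 ; units = mm
G90 ; absolute positioning
G28 ; home
; layer 1
G0 Z2.6
G0 X0.0 Y0.0
G1 X17.0 Y0.0
G1 X17.0 Y21.9
G1 X0.0 Y21.9
G1 X0.0 Y0.0
; layer 2
G0 Z5.2
G0 X0.0 Y0.0
G1 X17.0 Y0.0
G1 X17.0 Y18.8
G1 X0.0 Y18.8
G1 X0.0 Y0.0
; layer 3
G0 Z7.9
G0 X0.0 Y0.0
G1 X17.0 Y0.0
G1 X17.0 Y15.6
G1 X0.0 Y15.6
G1 X0.0 Y0.0
; layer 4
G0 Z10.5
G0 X0.0 Y0.0
G1 X17.0 Y0.0
G1 X17.0 Y12.5
G1 X0.0 Y12.5
G1 X0.0 Y0.0
; layer 5
G0 Z13.1
G0 X0.0 Y0.0
G1 X17.0 Y0.0
G1 X17.0 Y9.4
G1 X0.0 Y9.4
G1 X0.0 Y0.0
; layer 6
G0 Z15.8
G0 X0.0 Y0.0
G1 X17.0 Y0.0
G1 X17.0 Y6.2
G1 X0.0 Y6.2
G1 X0.0 Y0.0
; layer 7
G0 Z18.4
G0 X0.0 Y0.0
G1 X17.0 Y0.0
G1 X17.0 Y3.1
G1 X0.0 Y3.1
G1 X0.0 Y0.0
M2 ; end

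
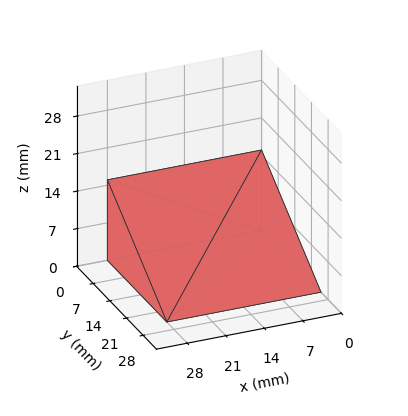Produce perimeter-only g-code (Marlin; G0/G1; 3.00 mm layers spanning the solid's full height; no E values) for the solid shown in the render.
Reading the render: the shape is a wedge (ramp): 28 × 25 mm base, rising to 15 mm along the y=0 edge and sloping linearly to z=0 at y=25 (dimensions read to the nearest mm from the axis ticks). For the g-code, the solid's height is divided into equal slices at the stated Δz and each level perimeter traced with G1 moves after a G0 lift.

; perimeter-only toolpath
G21 ; units = mm
G90 ; absolute positioning
G28 ; home
; layer 1
G0 Z3.00
G0 X0.00 Y0.00
G1 X28.00 Y0.00
G1 X28.00 Y20.00
G1 X0.00 Y20.00
G1 X0.00 Y0.00
; layer 2
G0 Z6.00
G0 X0.00 Y0.00
G1 X28.00 Y0.00
G1 X28.00 Y15.00
G1 X0.00 Y15.00
G1 X0.00 Y0.00
; layer 3
G0 Z9.00
G0 X0.00 Y0.00
G1 X28.00 Y0.00
G1 X28.00 Y10.00
G1 X0.00 Y10.00
G1 X0.00 Y0.00
; layer 4
G0 Z12.00
G0 X0.00 Y0.00
G1 X28.00 Y0.00
G1 X28.00 Y5.00
G1 X0.00 Y5.00
G1 X0.00 Y0.00
M2 ; end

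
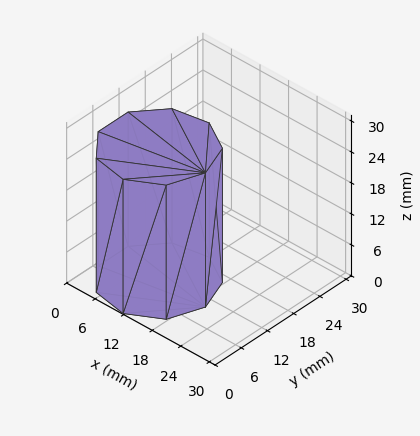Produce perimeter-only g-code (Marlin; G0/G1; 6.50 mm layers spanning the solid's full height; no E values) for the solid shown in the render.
Reading the render: the shape is a regular 9-sided prism (a cylinder approximated with 9 flat sides), circumscribed radius ≈ 10 mm, height ≈ 26 mm (dimensions read to the nearest mm from the axis ticks). For the g-code, the solid's height is divided into equal slices at the stated Δz and each level perimeter traced with G1 moves after a G0 lift.

; perimeter-only toolpath
G21 ; units = mm
G90 ; absolute positioning
G28 ; home
; layer 1
G0 Z6.50
G0 X20.00 Y10.00
G1 X17.66 Y16.43
G1 X11.74 Y19.85
G1 X5.00 Y18.66
G1 X0.60 Y13.42
G1 X0.60 Y6.58
G1 X5.00 Y1.34
G1 X11.74 Y0.15
G1 X17.66 Y3.57
G1 X20.00 Y10.00
; layer 2
G0 Z13.00
G0 X20.00 Y10.00
G1 X17.66 Y16.43
G1 X11.74 Y19.85
G1 X5.00 Y18.66
G1 X0.60 Y13.42
G1 X0.60 Y6.58
G1 X5.00 Y1.34
G1 X11.74 Y0.15
G1 X17.66 Y3.57
G1 X20.00 Y10.00
; layer 3
G0 Z19.50
G0 X20.00 Y10.00
G1 X17.66 Y16.43
G1 X11.74 Y19.85
G1 X5.00 Y18.66
G1 X0.60 Y13.42
G1 X0.60 Y6.58
G1 X5.00 Y1.34
G1 X11.74 Y0.15
G1 X17.66 Y3.57
G1 X20.00 Y10.00
; layer 4
G0 Z26.00
G0 X20.00 Y10.00
G1 X17.66 Y16.43
G1 X11.74 Y19.85
G1 X5.00 Y18.66
G1 X0.60 Y13.42
G1 X0.60 Y6.58
G1 X5.00 Y1.34
G1 X11.74 Y0.15
G1 X17.66 Y3.57
G1 X20.00 Y10.00
M2 ; end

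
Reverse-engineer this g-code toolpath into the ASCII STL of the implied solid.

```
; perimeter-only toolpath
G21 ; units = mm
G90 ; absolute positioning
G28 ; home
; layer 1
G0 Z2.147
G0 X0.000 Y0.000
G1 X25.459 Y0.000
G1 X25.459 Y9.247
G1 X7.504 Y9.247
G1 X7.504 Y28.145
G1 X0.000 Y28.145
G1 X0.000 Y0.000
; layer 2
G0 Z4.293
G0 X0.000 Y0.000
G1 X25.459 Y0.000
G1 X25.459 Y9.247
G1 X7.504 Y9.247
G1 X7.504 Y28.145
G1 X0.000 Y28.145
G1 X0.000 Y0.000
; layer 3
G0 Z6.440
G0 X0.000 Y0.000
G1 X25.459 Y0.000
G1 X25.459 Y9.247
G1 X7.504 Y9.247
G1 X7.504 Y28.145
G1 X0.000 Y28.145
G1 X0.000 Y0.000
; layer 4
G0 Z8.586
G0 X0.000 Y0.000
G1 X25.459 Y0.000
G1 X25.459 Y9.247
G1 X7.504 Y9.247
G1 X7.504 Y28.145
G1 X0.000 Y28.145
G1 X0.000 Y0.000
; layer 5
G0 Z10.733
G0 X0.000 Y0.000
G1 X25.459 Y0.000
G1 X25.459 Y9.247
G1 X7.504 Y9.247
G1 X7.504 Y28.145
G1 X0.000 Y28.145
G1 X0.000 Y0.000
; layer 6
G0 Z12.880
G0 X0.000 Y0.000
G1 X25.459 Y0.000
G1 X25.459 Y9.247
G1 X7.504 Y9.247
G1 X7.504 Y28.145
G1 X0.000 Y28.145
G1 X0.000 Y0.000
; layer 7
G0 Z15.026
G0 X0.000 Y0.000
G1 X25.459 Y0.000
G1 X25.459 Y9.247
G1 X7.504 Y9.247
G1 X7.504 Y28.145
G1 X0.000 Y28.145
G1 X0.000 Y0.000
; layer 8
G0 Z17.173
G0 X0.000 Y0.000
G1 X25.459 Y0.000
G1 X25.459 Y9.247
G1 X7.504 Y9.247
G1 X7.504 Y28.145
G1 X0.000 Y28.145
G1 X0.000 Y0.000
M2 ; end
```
solid part
  facet normal 0.0000 0.0000 -1.0000
    outer loop
      vertex 25.459 9.247 0.000
      vertex 25.459 0.000 0.000
      vertex 0.000 0.000 0.000
    endloop
  endfacet
  facet normal 0.0000 0.0000 -1.0000
    outer loop
      vertex 7.504 9.247 0.000
      vertex 25.459 9.247 0.000
      vertex 0.000 0.000 0.000
    endloop
  endfacet
  facet normal 0.0000 0.0000 -1.0000
    outer loop
      vertex 7.504 28.145 0.000
      vertex 7.504 9.247 0.000
      vertex 0.000 0.000 0.000
    endloop
  endfacet
  facet normal 0.0000 0.0000 -1.0000
    outer loop
      vertex 0.000 28.145 0.000
      vertex 7.504 28.145 0.000
      vertex 0.000 0.000 0.000
    endloop
  endfacet
  facet normal 0.0000 0.0000 1.0000
    outer loop
      vertex 0.000 0.000 17.173
      vertex 25.459 0.000 17.173
      vertex 25.459 9.247 17.173
    endloop
  endfacet
  facet normal 0.0000 0.0000 1.0000
    outer loop
      vertex 0.000 0.000 17.173
      vertex 25.459 9.247 17.173
      vertex 7.504 9.247 17.173
    endloop
  endfacet
  facet normal 0.0000 0.0000 1.0000
    outer loop
      vertex 0.000 0.000 17.173
      vertex 7.504 9.247 17.173
      vertex 7.504 28.145 17.173
    endloop
  endfacet
  facet normal 0.0000 0.0000 1.0000
    outer loop
      vertex 0.000 0.000 17.173
      vertex 7.504 28.145 17.173
      vertex 0.000 28.145 17.173
    endloop
  endfacet
  facet normal 0.0000 -1.0000 0.0000
    outer loop
      vertex 0.000 0.000 0.000
      vertex 25.459 0.000 0.000
      vertex 25.459 0.000 17.173
    endloop
  endfacet
  facet normal 0.0000 -1.0000 0.0000
    outer loop
      vertex 0.000 0.000 0.000
      vertex 25.459 0.000 17.173
      vertex 0.000 0.000 17.173
    endloop
  endfacet
  facet normal 1.0000 0.0000 0.0000
    outer loop
      vertex 25.459 0.000 0.000
      vertex 25.459 9.247 0.000
      vertex 25.459 9.247 17.173
    endloop
  endfacet
  facet normal 1.0000 0.0000 0.0000
    outer loop
      vertex 25.459 0.000 0.000
      vertex 25.459 9.247 17.173
      vertex 25.459 0.000 17.173
    endloop
  endfacet
  facet normal 0.0000 1.0000 0.0000
    outer loop
      vertex 25.459 9.247 0.000
      vertex 7.504 9.247 0.000
      vertex 7.504 9.247 17.173
    endloop
  endfacet
  facet normal 0.0000 1.0000 0.0000
    outer loop
      vertex 25.459 9.247 0.000
      vertex 7.504 9.247 17.173
      vertex 25.459 9.247 17.173
    endloop
  endfacet
  facet normal 1.0000 0.0000 0.0000
    outer loop
      vertex 7.504 9.247 0.000
      vertex 7.504 28.145 0.000
      vertex 7.504 28.145 17.173
    endloop
  endfacet
  facet normal 1.0000 0.0000 0.0000
    outer loop
      vertex 7.504 9.247 0.000
      vertex 7.504 28.145 17.173
      vertex 7.504 9.247 17.173
    endloop
  endfacet
  facet normal 0.0000 1.0000 0.0000
    outer loop
      vertex 7.504 28.145 0.000
      vertex 0.000 28.145 0.000
      vertex 0.000 28.145 17.173
    endloop
  endfacet
  facet normal 0.0000 1.0000 0.0000
    outer loop
      vertex 7.504 28.145 0.000
      vertex 0.000 28.145 17.173
      vertex 7.504 28.145 17.173
    endloop
  endfacet
  facet normal -1.0000 0.0000 0.0000
    outer loop
      vertex 0.000 28.145 0.000
      vertex 0.000 0.000 0.000
      vertex 0.000 0.000 17.173
    endloop
  endfacet
  facet normal -1.0000 0.0000 0.0000
    outer loop
      vertex 0.000 28.145 0.000
      vertex 0.000 0.000 17.173
      vertex 0.000 28.145 17.173
    endloop
  endfacet
endsolid part

The G0 Z moves step by Δz≈2.147 mm. Every layer's G1 loop is the same polygon, so the solid is a straight extrusion of it from z=0 to z≈17.2. Closing with flat bottom and top caps and triangulating gives 20 facets — an L-shaped prism: outer 25.5 × 28.1 mm, arm thicknesses ≈ 9.25 mm (horizontal) and 7.5 mm (vertical), extruded 17.2 mm in z.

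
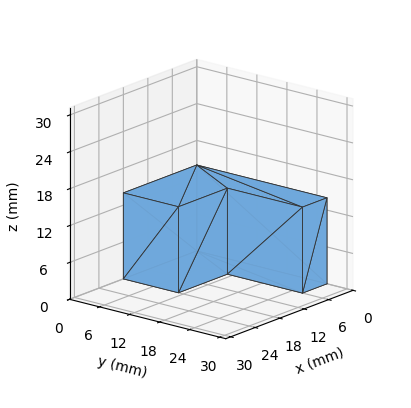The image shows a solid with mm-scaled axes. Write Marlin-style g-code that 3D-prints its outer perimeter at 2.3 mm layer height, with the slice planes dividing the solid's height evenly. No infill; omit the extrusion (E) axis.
Reading the render: the shape is an L-shaped prism: outer 18 × 26 mm, arm thicknesses ≈ 11 mm (horizontal) and 6 mm (vertical), extruded 14 mm in z (dimensions read to the nearest mm from the axis ticks). For the g-code, the solid's height is divided into equal slices at the stated Δz and each level perimeter traced with G1 moves after a G0 lift.

; perimeter-only toolpath
G21 ; units = mm
G90 ; absolute positioning
G28 ; home
; layer 1
G0 Z2.3
G0 X0.0 Y0.0
G1 X18.0 Y0.0
G1 X18.0 Y11.0
G1 X6.0 Y11.0
G1 X6.0 Y26.0
G1 X0.0 Y26.0
G1 X0.0 Y0.0
; layer 2
G0 Z4.7
G0 X0.0 Y0.0
G1 X18.0 Y0.0
G1 X18.0 Y11.0
G1 X6.0 Y11.0
G1 X6.0 Y26.0
G1 X0.0 Y26.0
G1 X0.0 Y0.0
; layer 3
G0 Z7.0
G0 X0.0 Y0.0
G1 X18.0 Y0.0
G1 X18.0 Y11.0
G1 X6.0 Y11.0
G1 X6.0 Y26.0
G1 X0.0 Y26.0
G1 X0.0 Y0.0
; layer 4
G0 Z9.3
G0 X0.0 Y0.0
G1 X18.0 Y0.0
G1 X18.0 Y11.0
G1 X6.0 Y11.0
G1 X6.0 Y26.0
G1 X0.0 Y26.0
G1 X0.0 Y0.0
; layer 5
G0 Z11.7
G0 X0.0 Y0.0
G1 X18.0 Y0.0
G1 X18.0 Y11.0
G1 X6.0 Y11.0
G1 X6.0 Y26.0
G1 X0.0 Y26.0
G1 X0.0 Y0.0
; layer 6
G0 Z14.0
G0 X0.0 Y0.0
G1 X18.0 Y0.0
G1 X18.0 Y11.0
G1 X6.0 Y11.0
G1 X6.0 Y26.0
G1 X0.0 Y26.0
G1 X0.0 Y0.0
M2 ; end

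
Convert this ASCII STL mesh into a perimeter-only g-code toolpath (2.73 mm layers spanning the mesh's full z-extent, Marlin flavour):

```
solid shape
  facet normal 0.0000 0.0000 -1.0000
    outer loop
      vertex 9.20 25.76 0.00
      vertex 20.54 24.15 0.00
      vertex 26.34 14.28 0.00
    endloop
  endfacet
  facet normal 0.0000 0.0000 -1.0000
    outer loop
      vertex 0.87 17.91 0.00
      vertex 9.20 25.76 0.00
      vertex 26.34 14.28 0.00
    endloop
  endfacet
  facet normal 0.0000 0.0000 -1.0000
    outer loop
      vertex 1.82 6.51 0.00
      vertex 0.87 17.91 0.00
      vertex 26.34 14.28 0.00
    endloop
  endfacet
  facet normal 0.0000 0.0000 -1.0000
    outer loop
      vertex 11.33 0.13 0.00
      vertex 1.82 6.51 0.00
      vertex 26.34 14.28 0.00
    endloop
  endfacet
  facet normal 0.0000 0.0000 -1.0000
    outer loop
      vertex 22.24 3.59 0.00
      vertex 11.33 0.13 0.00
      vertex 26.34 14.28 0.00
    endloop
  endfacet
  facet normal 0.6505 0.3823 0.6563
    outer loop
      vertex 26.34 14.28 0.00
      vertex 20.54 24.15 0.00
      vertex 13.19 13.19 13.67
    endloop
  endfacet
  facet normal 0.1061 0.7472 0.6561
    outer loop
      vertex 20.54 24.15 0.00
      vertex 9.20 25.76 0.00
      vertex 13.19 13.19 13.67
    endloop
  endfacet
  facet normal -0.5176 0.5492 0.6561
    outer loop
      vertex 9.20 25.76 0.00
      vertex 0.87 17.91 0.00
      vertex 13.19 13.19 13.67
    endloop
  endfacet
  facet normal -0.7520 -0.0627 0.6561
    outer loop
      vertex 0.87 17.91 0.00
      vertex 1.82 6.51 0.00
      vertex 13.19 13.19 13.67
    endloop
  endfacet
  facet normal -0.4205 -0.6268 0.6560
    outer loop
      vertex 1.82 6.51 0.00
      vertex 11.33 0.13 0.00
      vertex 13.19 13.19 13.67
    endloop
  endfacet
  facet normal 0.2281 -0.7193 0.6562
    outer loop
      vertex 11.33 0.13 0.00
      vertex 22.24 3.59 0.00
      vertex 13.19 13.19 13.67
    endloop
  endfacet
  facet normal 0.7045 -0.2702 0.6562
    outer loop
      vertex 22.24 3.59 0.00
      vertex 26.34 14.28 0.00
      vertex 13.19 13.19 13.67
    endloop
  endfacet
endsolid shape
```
; perimeter-only toolpath
G21 ; units = mm
G90 ; absolute positioning
G28 ; home
; layer 1
G0 Z2.73
G0 X23.71 Y14.06
G1 X19.07 Y21.96
G1 X10.00 Y23.25
G1 X3.33 Y16.97
G1 X4.09 Y7.85
G1 X11.70 Y2.74
G1 X20.43 Y5.51
G1 X23.71 Y14.06
; layer 2
G0 Z5.47
G0 X21.08 Y13.84
G1 X17.60 Y19.77
G1 X10.80 Y20.73
G1 X5.80 Y16.02
G1 X6.37 Y9.18
G1 X12.07 Y5.35
G1 X18.62 Y7.43
G1 X21.08 Y13.84
; layer 3
G0 Z8.20
G0 X18.45 Y13.63
G1 X16.13 Y17.57
G1 X11.59 Y18.22
G1 X8.26 Y15.08
G1 X8.64 Y10.52
G1 X12.45 Y7.97
G1 X16.81 Y9.35
G1 X18.45 Y13.63
; layer 4
G0 Z10.94
G0 X15.82 Y13.41
G1 X14.66 Y15.38
G1 X12.39 Y15.70
G1 X10.73 Y14.13
G1 X10.92 Y11.85
G1 X12.82 Y10.58
G1 X15.00 Y11.27
G1 X15.82 Y13.41
M2 ; end

The solid is a regular 7-sided pyramid, base circumscribed radius ≈ 13.2 mm, apex at z ≈ 13.7 mm. Slicing at Δz = 2.73 mm — 5 equal slices spanning the solid's height, so layer i sits at z = i·h/5 — gives 4 non-empty perimeters. Each is a 7-segment closed polygon; G0 lifts to the layer z and rapids to the start vertex, then G1 traces the edges. The cross-section shrinks linearly with z (the slice at the apex is degenerate and omitted).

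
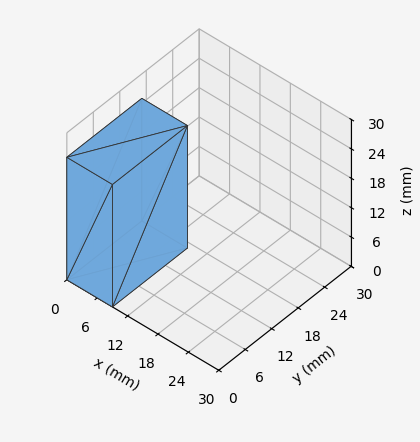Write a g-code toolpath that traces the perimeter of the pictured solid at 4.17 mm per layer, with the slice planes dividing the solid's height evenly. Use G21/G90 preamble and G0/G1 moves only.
Reading the render: the shape is a rectangular box, roughly 9 × 17 mm footprint and 25 mm tall (dimensions read to the nearest mm from the axis ticks). For the g-code, the solid's height is divided into equal slices at the stated Δz and each level perimeter traced with G1 moves after a G0 lift.

; perimeter-only toolpath
G21 ; units = mm
G90 ; absolute positioning
G28 ; home
; layer 1
G0 Z4.17
G0 X0.00 Y0.00
G1 X9.00 Y0.00
G1 X9.00 Y17.00
G1 X0.00 Y17.00
G1 X0.00 Y0.00
; layer 2
G0 Z8.33
G0 X0.00 Y0.00
G1 X9.00 Y0.00
G1 X9.00 Y17.00
G1 X0.00 Y17.00
G1 X0.00 Y0.00
; layer 3
G0 Z12.50
G0 X0.00 Y0.00
G1 X9.00 Y0.00
G1 X9.00 Y17.00
G1 X0.00 Y17.00
G1 X0.00 Y0.00
; layer 4
G0 Z16.67
G0 X0.00 Y0.00
G1 X9.00 Y0.00
G1 X9.00 Y17.00
G1 X0.00 Y17.00
G1 X0.00 Y0.00
; layer 5
G0 Z20.83
G0 X0.00 Y0.00
G1 X9.00 Y0.00
G1 X9.00 Y17.00
G1 X0.00 Y17.00
G1 X0.00 Y0.00
; layer 6
G0 Z25.00
G0 X0.00 Y0.00
G1 X9.00 Y0.00
G1 X9.00 Y17.00
G1 X0.00 Y17.00
G1 X0.00 Y0.00
M2 ; end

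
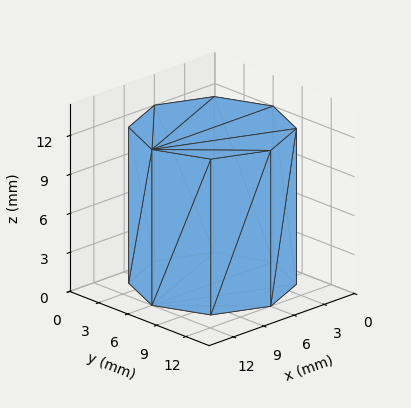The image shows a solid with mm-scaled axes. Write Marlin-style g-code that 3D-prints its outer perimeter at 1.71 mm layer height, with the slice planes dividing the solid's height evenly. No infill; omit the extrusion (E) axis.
Reading the render: the shape is a regular 8-sided prism (a cylinder approximated with 8 flat sides), circumscribed radius ≈ 6 mm, height ≈ 12 mm (dimensions read to the nearest mm from the axis ticks). For the g-code, the solid's height is divided into equal slices at the stated Δz and each level perimeter traced with G1 moves after a G0 lift.

; perimeter-only toolpath
G21 ; units = mm
G90 ; absolute positioning
G28 ; home
; layer 1
G0 Z1.71
G0 X12.00 Y6.00
G1 X10.24 Y10.24
G1 X6.00 Y12.00
G1 X1.76 Y10.24
G1 X0.00 Y6.00
G1 X1.76 Y1.76
G1 X6.00 Y0.00
G1 X10.24 Y1.76
G1 X12.00 Y6.00
; layer 2
G0 Z3.43
G0 X12.00 Y6.00
G1 X10.24 Y10.24
G1 X6.00 Y12.00
G1 X1.76 Y10.24
G1 X0.00 Y6.00
G1 X1.76 Y1.76
G1 X6.00 Y0.00
G1 X10.24 Y1.76
G1 X12.00 Y6.00
; layer 3
G0 Z5.14
G0 X12.00 Y6.00
G1 X10.24 Y10.24
G1 X6.00 Y12.00
G1 X1.76 Y10.24
G1 X0.00 Y6.00
G1 X1.76 Y1.76
G1 X6.00 Y0.00
G1 X10.24 Y1.76
G1 X12.00 Y6.00
; layer 4
G0 Z6.86
G0 X12.00 Y6.00
G1 X10.24 Y10.24
G1 X6.00 Y12.00
G1 X1.76 Y10.24
G1 X0.00 Y6.00
G1 X1.76 Y1.76
G1 X6.00 Y0.00
G1 X10.24 Y1.76
G1 X12.00 Y6.00
; layer 5
G0 Z8.57
G0 X12.00 Y6.00
G1 X10.24 Y10.24
G1 X6.00 Y12.00
G1 X1.76 Y10.24
G1 X0.00 Y6.00
G1 X1.76 Y1.76
G1 X6.00 Y0.00
G1 X10.24 Y1.76
G1 X12.00 Y6.00
; layer 6
G0 Z10.29
G0 X12.00 Y6.00
G1 X10.24 Y10.24
G1 X6.00 Y12.00
G1 X1.76 Y10.24
G1 X0.00 Y6.00
G1 X1.76 Y1.76
G1 X6.00 Y0.00
G1 X10.24 Y1.76
G1 X12.00 Y6.00
; layer 7
G0 Z12.00
G0 X12.00 Y6.00
G1 X10.24 Y10.24
G1 X6.00 Y12.00
G1 X1.76 Y10.24
G1 X0.00 Y6.00
G1 X1.76 Y1.76
G1 X6.00 Y0.00
G1 X10.24 Y1.76
G1 X12.00 Y6.00
M2 ; end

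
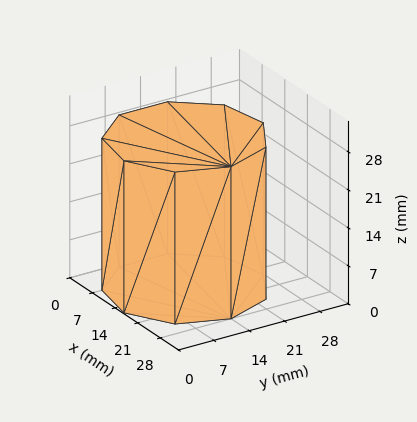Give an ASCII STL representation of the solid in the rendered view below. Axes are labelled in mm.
Reading the render: the shape is a regular 9-sided prism (a cylinder approximated with 9 flat sides), circumscribed radius ≈ 14 mm, height ≈ 28 mm (dimensions read to the nearest mm from the axis ticks). For the STL, each face is triangulated and given an outward normal.

solid part
  facet normal 0.0000 0.0000 -1.0000
    outer loop
      vertex 16.43 27.79 0.00
      vertex 24.72 23.00 0.00
      vertex 28.00 14.00 0.00
    endloop
  endfacet
  facet normal 0.0000 0.0000 -1.0000
    outer loop
      vertex 7.00 26.12 0.00
      vertex 16.43 27.79 0.00
      vertex 28.00 14.00 0.00
    endloop
  endfacet
  facet normal 0.0000 0.0000 -1.0000
    outer loop
      vertex 0.84 18.79 0.00
      vertex 7.00 26.12 0.00
      vertex 28.00 14.00 0.00
    endloop
  endfacet
  facet normal 0.0000 0.0000 -1.0000
    outer loop
      vertex 0.84 9.21 0.00
      vertex 0.84 18.79 0.00
      vertex 28.00 14.00 0.00
    endloop
  endfacet
  facet normal 0.0000 0.0000 -1.0000
    outer loop
      vertex 7.00 1.88 0.00
      vertex 0.84 9.21 0.00
      vertex 28.00 14.00 0.00
    endloop
  endfacet
  facet normal 0.0000 0.0000 -1.0000
    outer loop
      vertex 16.43 0.21 0.00
      vertex 7.00 1.88 0.00
      vertex 28.00 14.00 0.00
    endloop
  endfacet
  facet normal 0.0000 0.0000 -1.0000
    outer loop
      vertex 24.72 5.00 0.00
      vertex 16.43 0.21 0.00
      vertex 28.00 14.00 0.00
    endloop
  endfacet
  facet normal 0.0000 0.0000 1.0000
    outer loop
      vertex 28.00 14.00 28.00
      vertex 24.72 23.00 28.00
      vertex 16.43 27.79 28.00
    endloop
  endfacet
  facet normal 0.0000 0.0000 1.0000
    outer loop
      vertex 28.00 14.00 28.00
      vertex 16.43 27.79 28.00
      vertex 7.00 26.12 28.00
    endloop
  endfacet
  facet normal 0.0000 0.0000 1.0000
    outer loop
      vertex 28.00 14.00 28.00
      vertex 7.00 26.12 28.00
      vertex 0.84 18.79 28.00
    endloop
  endfacet
  facet normal 0.0000 0.0000 1.0000
    outer loop
      vertex 28.00 14.00 28.00
      vertex 0.84 18.79 28.00
      vertex 0.84 9.21 28.00
    endloop
  endfacet
  facet normal 0.0000 0.0000 1.0000
    outer loop
      vertex 28.00 14.00 28.00
      vertex 0.84 9.21 28.00
      vertex 7.00 1.88 28.00
    endloop
  endfacet
  facet normal 0.0000 0.0000 1.0000
    outer loop
      vertex 28.00 14.00 28.00
      vertex 7.00 1.88 28.00
      vertex 16.43 0.21 28.00
    endloop
  endfacet
  facet normal 0.0000 0.0000 1.0000
    outer loop
      vertex 28.00 14.00 28.00
      vertex 16.43 0.21 28.00
      vertex 24.72 5.00 28.00
    endloop
  endfacet
  facet normal 0.9395 0.3424 0.0000
    outer loop
      vertex 28.00 14.00 0.00
      vertex 24.72 23.00 0.00
      vertex 24.72 23.00 28.00
    endloop
  endfacet
  facet normal 0.9395 0.3424 0.0000
    outer loop
      vertex 28.00 14.00 0.00
      vertex 24.72 23.00 28.00
      vertex 28.00 14.00 28.00
    endloop
  endfacet
  facet normal 0.5003 0.8659 0.0000
    outer loop
      vertex 24.72 23.00 0.00
      vertex 16.43 27.79 0.00
      vertex 16.43 27.79 28.00
    endloop
  endfacet
  facet normal 0.5003 0.8659 0.0000
    outer loop
      vertex 24.72 23.00 0.00
      vertex 16.43 27.79 28.00
      vertex 24.72 23.00 28.00
    endloop
  endfacet
  facet normal -0.1744 0.9847 0.0000
    outer loop
      vertex 16.43 27.79 0.00
      vertex 7.00 26.12 0.00
      vertex 7.00 26.12 28.00
    endloop
  endfacet
  facet normal -0.1744 0.9847 0.0000
    outer loop
      vertex 16.43 27.79 0.00
      vertex 7.00 26.12 28.00
      vertex 16.43 27.79 28.00
    endloop
  endfacet
  facet normal -0.7656 0.6434 0.0000
    outer loop
      vertex 7.00 26.12 0.00
      vertex 0.84 18.79 0.00
      vertex 0.84 18.79 28.00
    endloop
  endfacet
  facet normal -0.7656 0.6434 0.0000
    outer loop
      vertex 7.00 26.12 0.00
      vertex 0.84 18.79 28.00
      vertex 7.00 26.12 28.00
    endloop
  endfacet
  facet normal -1.0000 0.0000 0.0000
    outer loop
      vertex 0.84 18.79 0.00
      vertex 0.84 9.21 0.00
      vertex 0.84 9.21 28.00
    endloop
  endfacet
  facet normal -1.0000 0.0000 0.0000
    outer loop
      vertex 0.84 18.79 0.00
      vertex 0.84 9.21 28.00
      vertex 0.84 18.79 28.00
    endloop
  endfacet
  facet normal -0.7656 -0.6434 0.0000
    outer loop
      vertex 0.84 9.21 0.00
      vertex 7.00 1.88 0.00
      vertex 7.00 1.88 28.00
    endloop
  endfacet
  facet normal -0.7656 -0.6434 0.0000
    outer loop
      vertex 0.84 9.21 0.00
      vertex 7.00 1.88 28.00
      vertex 0.84 9.21 28.00
    endloop
  endfacet
  facet normal -0.1744 -0.9847 0.0000
    outer loop
      vertex 7.00 1.88 0.00
      vertex 16.43 0.21 0.00
      vertex 16.43 0.21 28.00
    endloop
  endfacet
  facet normal -0.1744 -0.9847 0.0000
    outer loop
      vertex 7.00 1.88 0.00
      vertex 16.43 0.21 28.00
      vertex 7.00 1.88 28.00
    endloop
  endfacet
  facet normal 0.5003 -0.8659 0.0000
    outer loop
      vertex 16.43 0.21 0.00
      vertex 24.72 5.00 0.00
      vertex 24.72 5.00 28.00
    endloop
  endfacet
  facet normal 0.5003 -0.8659 0.0000
    outer loop
      vertex 16.43 0.21 0.00
      vertex 24.72 5.00 28.00
      vertex 16.43 0.21 28.00
    endloop
  endfacet
  facet normal 0.9395 -0.3424 0.0000
    outer loop
      vertex 24.72 5.00 0.00
      vertex 28.00 14.00 0.00
      vertex 28.00 14.00 28.00
    endloop
  endfacet
  facet normal 0.9395 -0.3424 0.0000
    outer loop
      vertex 24.72 5.00 0.00
      vertex 28.00 14.00 28.00
      vertex 24.72 5.00 28.00
    endloop
  endfacet
endsolid part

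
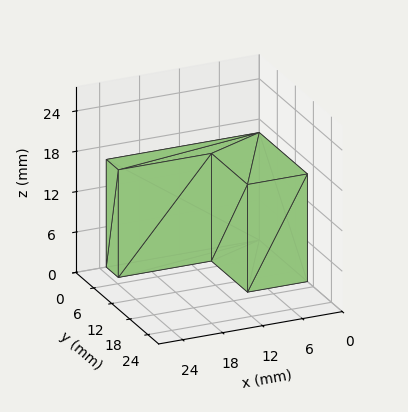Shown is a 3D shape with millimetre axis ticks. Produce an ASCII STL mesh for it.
Reading the render: the shape is an L-shaped prism: outer 23 × 16 mm, arm thicknesses ≈ 4 mm (horizontal) and 9 mm (vertical), extruded 16 mm in z (dimensions read to the nearest mm from the axis ticks). For the STL, each face is triangulated and given an outward normal.

solid part
  facet normal 0.0000 0.0000 -1.0000
    outer loop
      vertex 23.00 4.00 0.00
      vertex 23.00 0.00 0.00
      vertex 0.00 0.00 0.00
    endloop
  endfacet
  facet normal 0.0000 0.0000 -1.0000
    outer loop
      vertex 9.00 4.00 0.00
      vertex 23.00 4.00 0.00
      vertex 0.00 0.00 0.00
    endloop
  endfacet
  facet normal 0.0000 0.0000 -1.0000
    outer loop
      vertex 9.00 16.00 0.00
      vertex 9.00 4.00 0.00
      vertex 0.00 0.00 0.00
    endloop
  endfacet
  facet normal 0.0000 0.0000 -1.0000
    outer loop
      vertex 0.00 16.00 0.00
      vertex 9.00 16.00 0.00
      vertex 0.00 0.00 0.00
    endloop
  endfacet
  facet normal 0.0000 0.0000 1.0000
    outer loop
      vertex 0.00 0.00 16.00
      vertex 23.00 0.00 16.00
      vertex 23.00 4.00 16.00
    endloop
  endfacet
  facet normal 0.0000 0.0000 1.0000
    outer loop
      vertex 0.00 0.00 16.00
      vertex 23.00 4.00 16.00
      vertex 9.00 4.00 16.00
    endloop
  endfacet
  facet normal 0.0000 0.0000 1.0000
    outer loop
      vertex 0.00 0.00 16.00
      vertex 9.00 4.00 16.00
      vertex 9.00 16.00 16.00
    endloop
  endfacet
  facet normal 0.0000 0.0000 1.0000
    outer loop
      vertex 0.00 0.00 16.00
      vertex 9.00 16.00 16.00
      vertex 0.00 16.00 16.00
    endloop
  endfacet
  facet normal 0.0000 -1.0000 0.0000
    outer loop
      vertex 0.00 0.00 0.00
      vertex 23.00 0.00 0.00
      vertex 23.00 0.00 16.00
    endloop
  endfacet
  facet normal 0.0000 -1.0000 0.0000
    outer loop
      vertex 0.00 0.00 0.00
      vertex 23.00 0.00 16.00
      vertex 0.00 0.00 16.00
    endloop
  endfacet
  facet normal 1.0000 0.0000 0.0000
    outer loop
      vertex 23.00 0.00 0.00
      vertex 23.00 4.00 0.00
      vertex 23.00 4.00 16.00
    endloop
  endfacet
  facet normal 1.0000 0.0000 0.0000
    outer loop
      vertex 23.00 0.00 0.00
      vertex 23.00 4.00 16.00
      vertex 23.00 0.00 16.00
    endloop
  endfacet
  facet normal 0.0000 1.0000 0.0000
    outer loop
      vertex 23.00 4.00 0.00
      vertex 9.00 4.00 0.00
      vertex 9.00 4.00 16.00
    endloop
  endfacet
  facet normal 0.0000 1.0000 0.0000
    outer loop
      vertex 23.00 4.00 0.00
      vertex 9.00 4.00 16.00
      vertex 23.00 4.00 16.00
    endloop
  endfacet
  facet normal 1.0000 0.0000 0.0000
    outer loop
      vertex 9.00 4.00 0.00
      vertex 9.00 16.00 0.00
      vertex 9.00 16.00 16.00
    endloop
  endfacet
  facet normal 1.0000 0.0000 0.0000
    outer loop
      vertex 9.00 4.00 0.00
      vertex 9.00 16.00 16.00
      vertex 9.00 4.00 16.00
    endloop
  endfacet
  facet normal 0.0000 1.0000 0.0000
    outer loop
      vertex 9.00 16.00 0.00
      vertex 0.00 16.00 0.00
      vertex 0.00 16.00 16.00
    endloop
  endfacet
  facet normal 0.0000 1.0000 0.0000
    outer loop
      vertex 9.00 16.00 0.00
      vertex 0.00 16.00 16.00
      vertex 9.00 16.00 16.00
    endloop
  endfacet
  facet normal -1.0000 0.0000 0.0000
    outer loop
      vertex 0.00 16.00 0.00
      vertex 0.00 0.00 0.00
      vertex 0.00 0.00 16.00
    endloop
  endfacet
  facet normal -1.0000 0.0000 0.0000
    outer loop
      vertex 0.00 16.00 0.00
      vertex 0.00 0.00 16.00
      vertex 0.00 16.00 16.00
    endloop
  endfacet
endsolid part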